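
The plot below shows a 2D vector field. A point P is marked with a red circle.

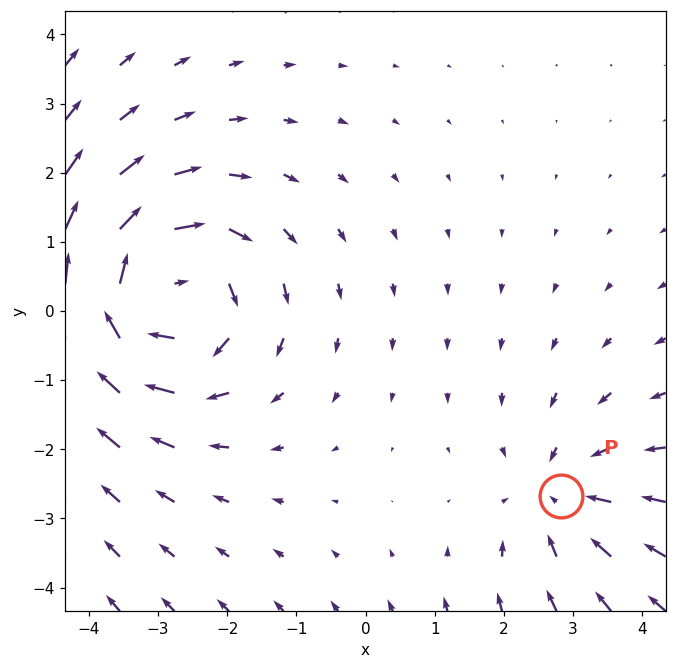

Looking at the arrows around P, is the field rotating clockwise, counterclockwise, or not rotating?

not rotating

Near P at (2.8, -2.7) the arrows show no circulation. The curl there is ≈0.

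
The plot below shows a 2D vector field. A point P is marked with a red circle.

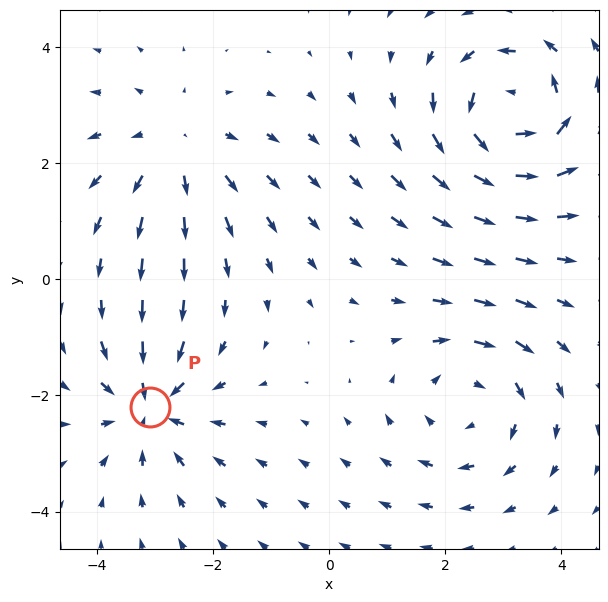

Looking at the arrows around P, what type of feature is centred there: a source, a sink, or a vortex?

At P (-3.1, -2.2) the arrows converge inward. Divergence about -4, curl ≈0 — negative divergence with near-zero curl is a sink.

sink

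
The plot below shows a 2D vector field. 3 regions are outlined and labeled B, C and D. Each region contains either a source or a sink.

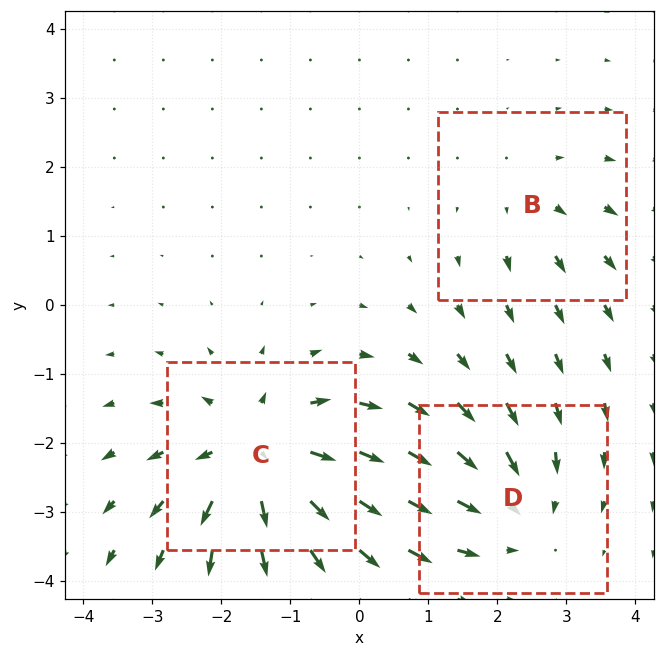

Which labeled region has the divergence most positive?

Divergence at each region's feature centre — B: about +2, C: about +5, D: about -3. Region C is most positive.

C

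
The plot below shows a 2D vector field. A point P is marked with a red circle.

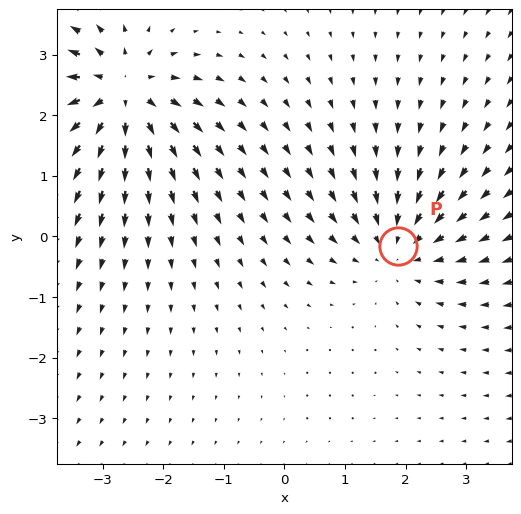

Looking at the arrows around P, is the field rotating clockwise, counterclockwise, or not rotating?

not rotating

Near P at (1.9, -0.2) the arrows show no circulation. The curl there is ≈0.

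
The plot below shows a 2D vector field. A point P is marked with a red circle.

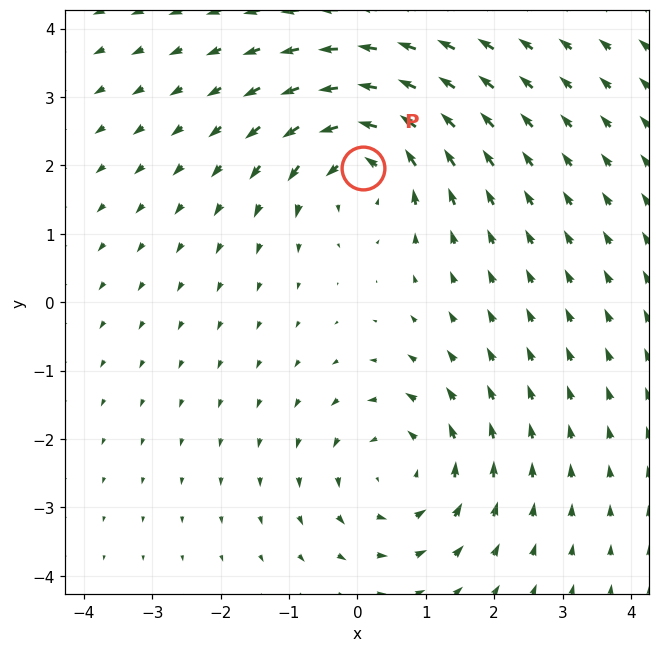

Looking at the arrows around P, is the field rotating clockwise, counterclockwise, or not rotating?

counterclockwise

Near P at (0.1, 2.0) the arrows circulate counterclockwise. The curl (z-component) there is about +6; positive curl means counterclockwise rotation.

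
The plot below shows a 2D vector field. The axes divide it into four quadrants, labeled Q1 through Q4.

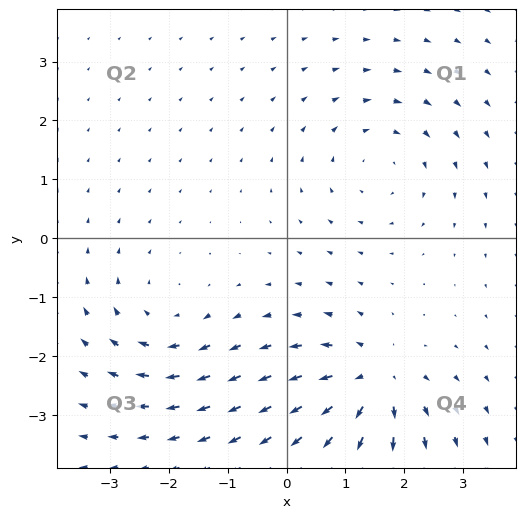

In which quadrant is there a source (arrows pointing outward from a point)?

Q4

The source sits at approximately (1.5, -2.4), which lies in quadrant Q4. The divergence there is about +5, positive as expected for a source.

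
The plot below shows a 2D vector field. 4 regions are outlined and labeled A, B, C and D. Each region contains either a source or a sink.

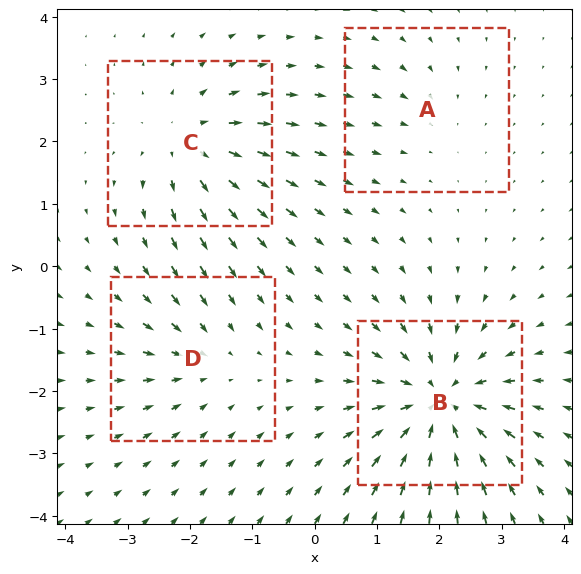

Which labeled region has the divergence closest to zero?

A

Divergence at each region's feature centre — A: about -2, B: about -7, C: about +5, D: about -3. Region A is closest to zero.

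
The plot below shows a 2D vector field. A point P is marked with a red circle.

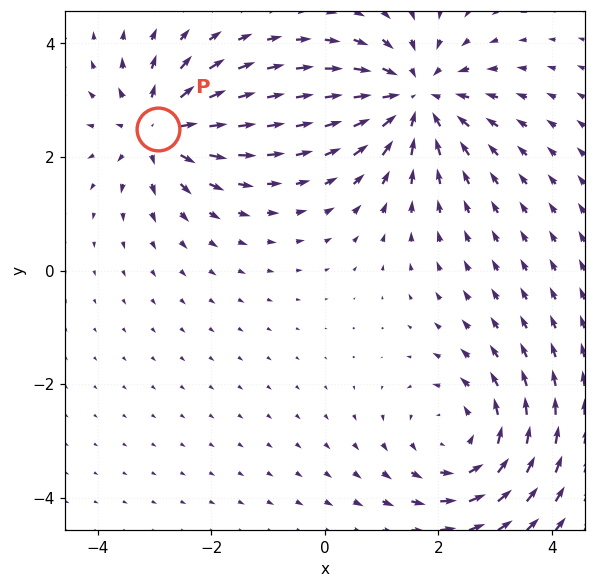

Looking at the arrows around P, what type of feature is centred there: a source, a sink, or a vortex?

At P (-2.9, 2.5) the arrows spread outward. Divergence about +4, curl ≈0 — positive divergence with near-zero curl is a source.

source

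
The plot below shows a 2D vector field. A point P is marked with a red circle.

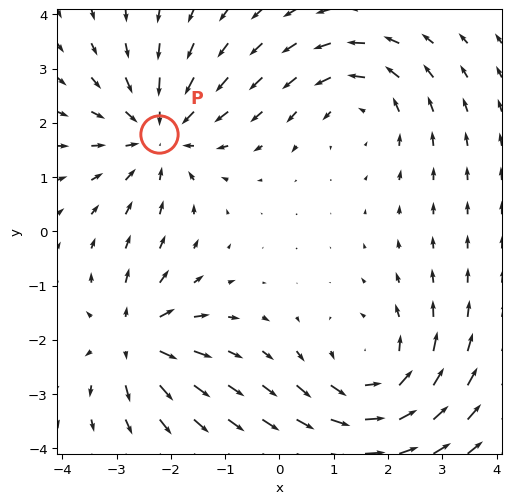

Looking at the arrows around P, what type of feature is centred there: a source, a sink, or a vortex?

At P (-2.2, 1.8) the arrows converge inward. Divergence about -4, curl ≈0 — negative divergence with near-zero curl is a sink.

sink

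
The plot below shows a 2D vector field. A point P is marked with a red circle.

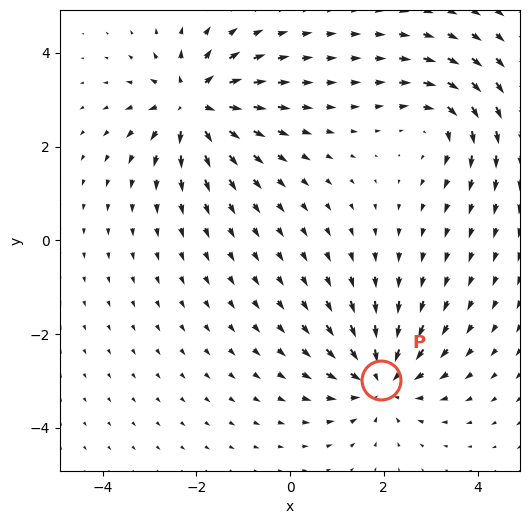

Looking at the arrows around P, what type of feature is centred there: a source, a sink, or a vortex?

At P (1.9, -3.0) the arrows converge inward. Divergence about -4, curl ≈0 — negative divergence with near-zero curl is a sink.

sink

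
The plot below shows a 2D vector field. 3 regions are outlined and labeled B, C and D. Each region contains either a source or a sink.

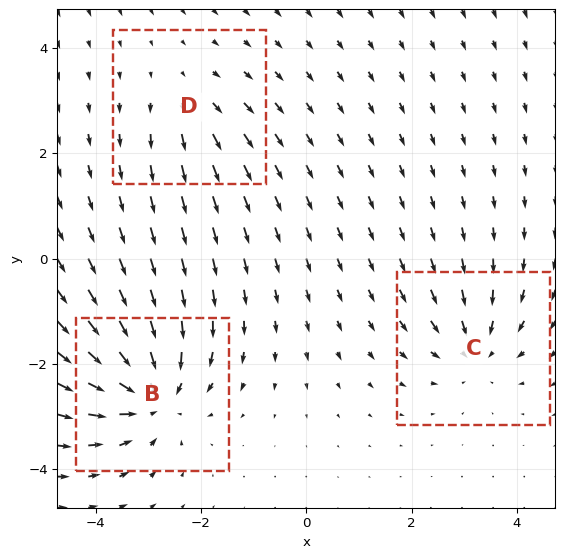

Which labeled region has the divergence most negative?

Divergence at each region's feature centre — B: about -5, C: about -4, D: about +2. Region B is most negative.

B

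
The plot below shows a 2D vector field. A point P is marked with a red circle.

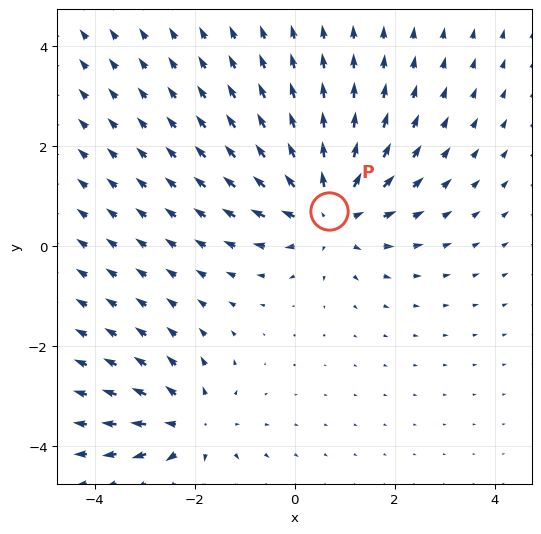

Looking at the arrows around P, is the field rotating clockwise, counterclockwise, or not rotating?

Near P at (0.7, 0.7) the arrows show no circulation. The curl there is ≈0.

not rotating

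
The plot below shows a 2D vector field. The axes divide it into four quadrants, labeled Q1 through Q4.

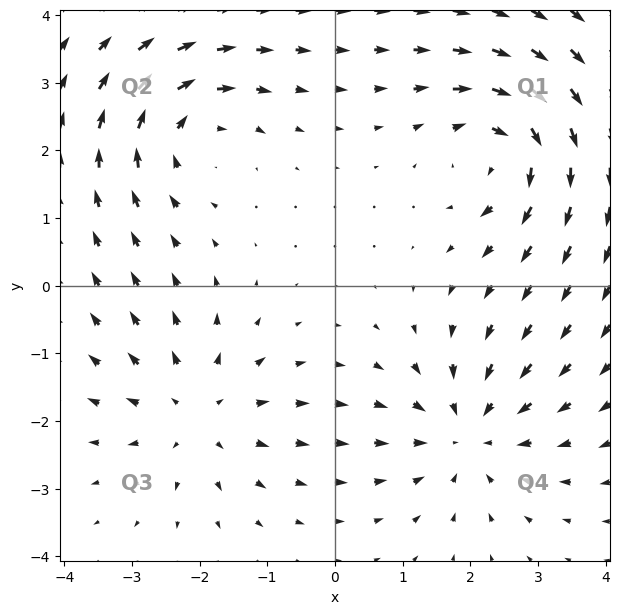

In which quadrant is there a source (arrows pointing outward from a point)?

Q3

The source sits at approximately (-2.0, -1.9), which lies in quadrant Q3. The divergence there is about +4, positive as expected for a source.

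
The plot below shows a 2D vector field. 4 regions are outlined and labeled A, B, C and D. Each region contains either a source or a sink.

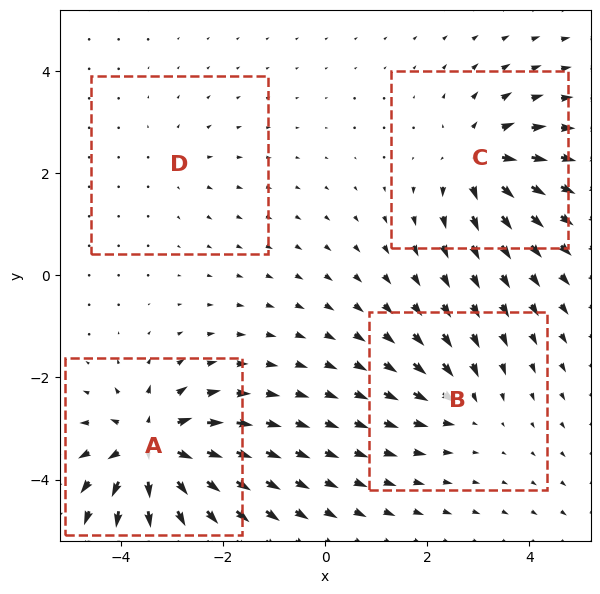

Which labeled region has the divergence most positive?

A

Divergence at each region's feature centre — A: about +8, B: about -4, C: about +6, D: about +2. Region A is most positive.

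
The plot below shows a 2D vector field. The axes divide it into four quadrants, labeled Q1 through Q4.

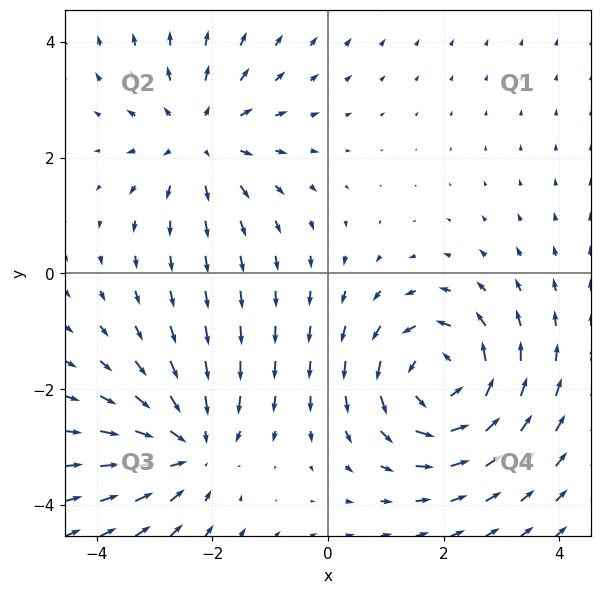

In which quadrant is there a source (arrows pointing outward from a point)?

The source sits at approximately (-2.2, 2.3), which lies in quadrant Q2. The divergence there is about +3, positive as expected for a source.

Q2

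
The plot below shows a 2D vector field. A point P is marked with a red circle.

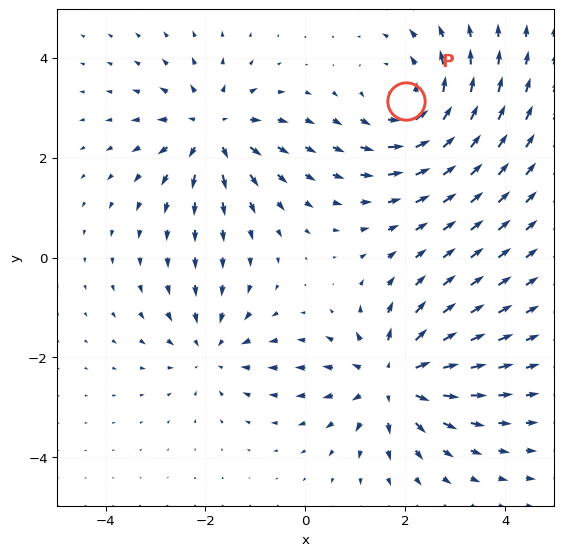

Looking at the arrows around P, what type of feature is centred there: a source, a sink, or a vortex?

At P (2.0, 3.1) the arrows circulate counterclockwise. Divergence ≈0, curl about +3 — near-zero divergence with nonzero curl is a vortex.

vortex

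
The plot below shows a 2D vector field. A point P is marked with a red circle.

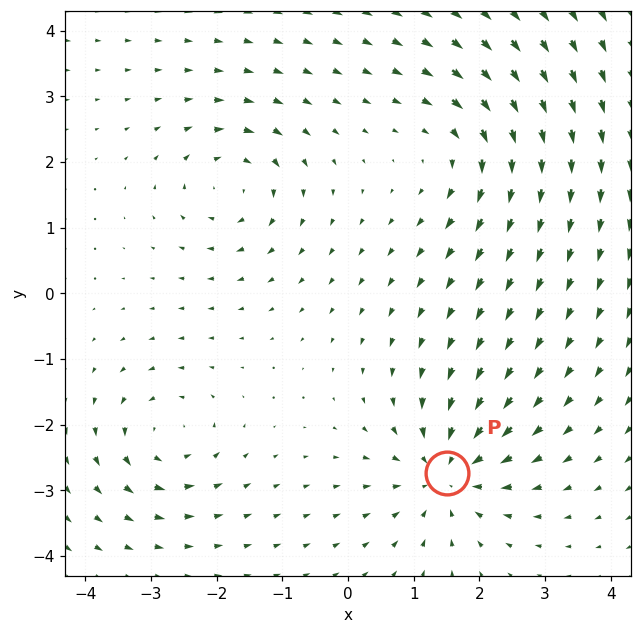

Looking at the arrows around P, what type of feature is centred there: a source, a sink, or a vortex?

At P (1.5, -2.7) the arrows converge inward. Divergence about -6, curl ≈0 — negative divergence with near-zero curl is a sink.

sink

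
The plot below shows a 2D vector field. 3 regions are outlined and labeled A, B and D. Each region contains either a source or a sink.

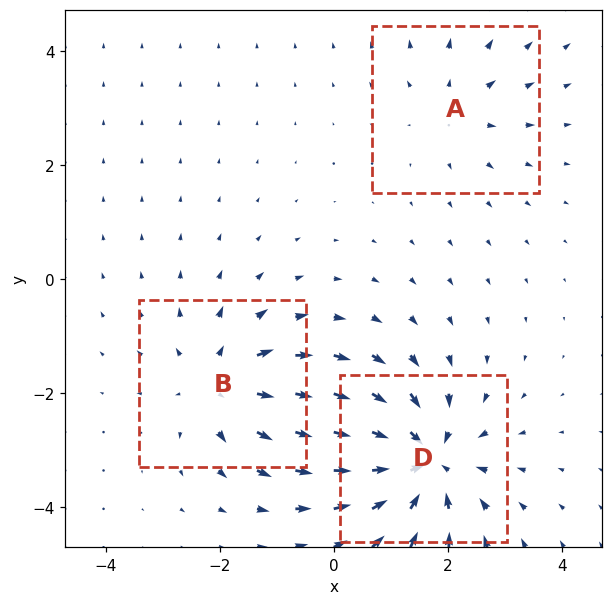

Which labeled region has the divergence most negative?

Divergence at each region's feature centre — A: about +2, B: about +3, D: about -5. Region D is most negative.

D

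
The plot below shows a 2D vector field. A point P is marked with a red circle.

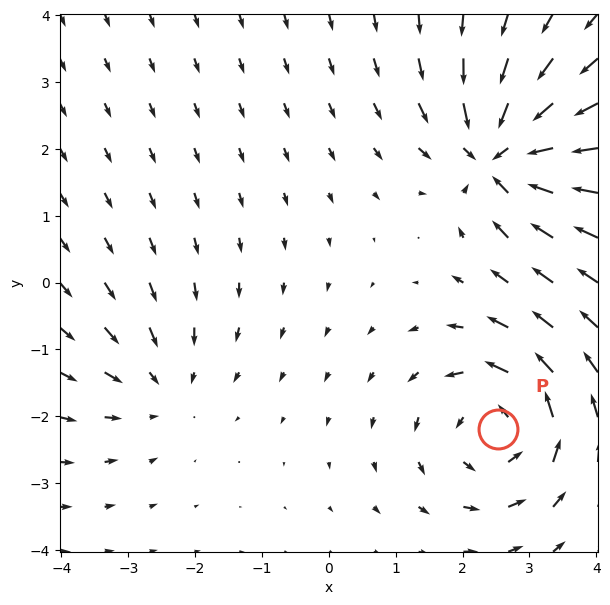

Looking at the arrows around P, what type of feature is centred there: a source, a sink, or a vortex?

vortex

At P (2.5, -2.2) the arrows circulate counterclockwise. Divergence ≈0, curl about +4 — near-zero divergence with nonzero curl is a vortex.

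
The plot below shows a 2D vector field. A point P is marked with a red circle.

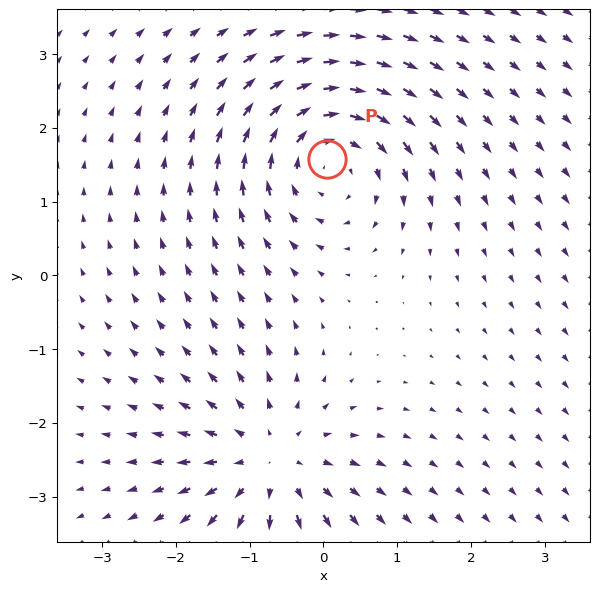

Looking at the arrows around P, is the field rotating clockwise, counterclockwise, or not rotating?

clockwise

Near P at (0.1, 1.6) the arrows circulate clockwise. The curl (z-component) there is about -5; negative curl means clockwise rotation.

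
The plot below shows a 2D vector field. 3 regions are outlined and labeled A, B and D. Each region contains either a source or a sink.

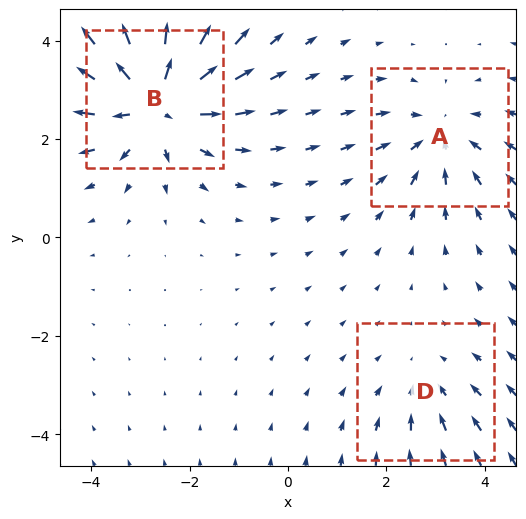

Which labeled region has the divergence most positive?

Divergence at each region's feature centre — A: about -3, B: about +5, D: about -2. Region B is most positive.

B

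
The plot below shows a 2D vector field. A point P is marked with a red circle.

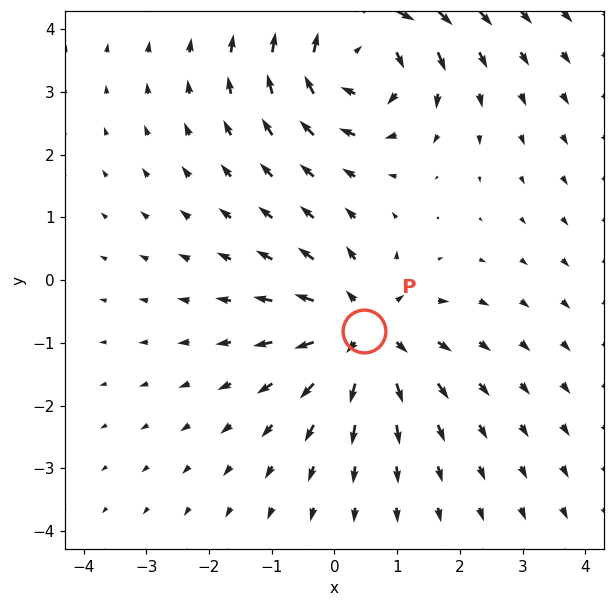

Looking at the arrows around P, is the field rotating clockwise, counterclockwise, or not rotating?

Near P at (0.5, -0.8) the arrows show no circulation. The curl there is ≈0.

not rotating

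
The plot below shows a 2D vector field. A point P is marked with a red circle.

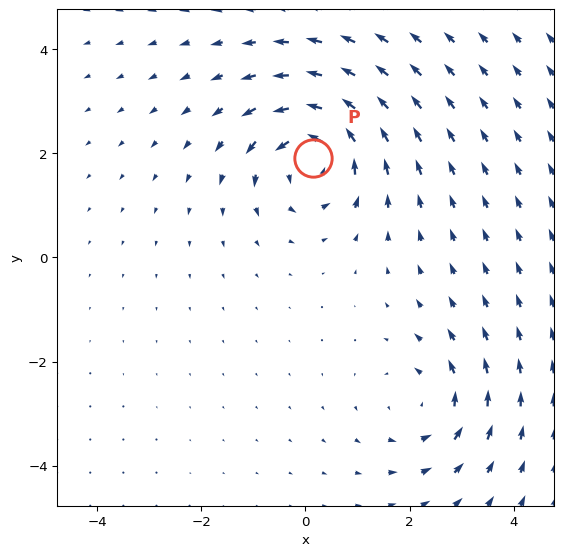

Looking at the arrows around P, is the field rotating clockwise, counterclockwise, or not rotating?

counterclockwise

Near P at (0.1, 1.9) the arrows circulate counterclockwise. The curl (z-component) there is about +6; positive curl means counterclockwise rotation.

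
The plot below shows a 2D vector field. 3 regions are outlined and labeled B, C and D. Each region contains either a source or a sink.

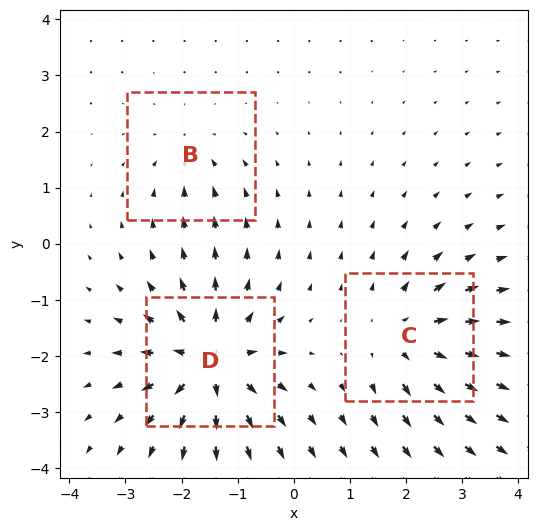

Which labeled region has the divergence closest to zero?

B

Divergence at each region's feature centre — B: about -3, C: about +4, D: about +6. Region B is closest to zero.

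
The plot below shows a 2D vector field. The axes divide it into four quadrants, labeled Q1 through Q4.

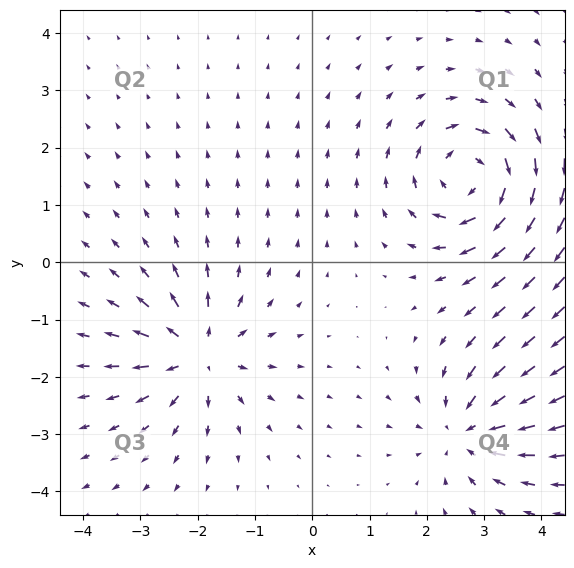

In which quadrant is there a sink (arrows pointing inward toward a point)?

Q4

The sink sits at approximately (2.7, -3.0), which lies in quadrant Q4. The divergence there is about -5, negative as expected for a sink.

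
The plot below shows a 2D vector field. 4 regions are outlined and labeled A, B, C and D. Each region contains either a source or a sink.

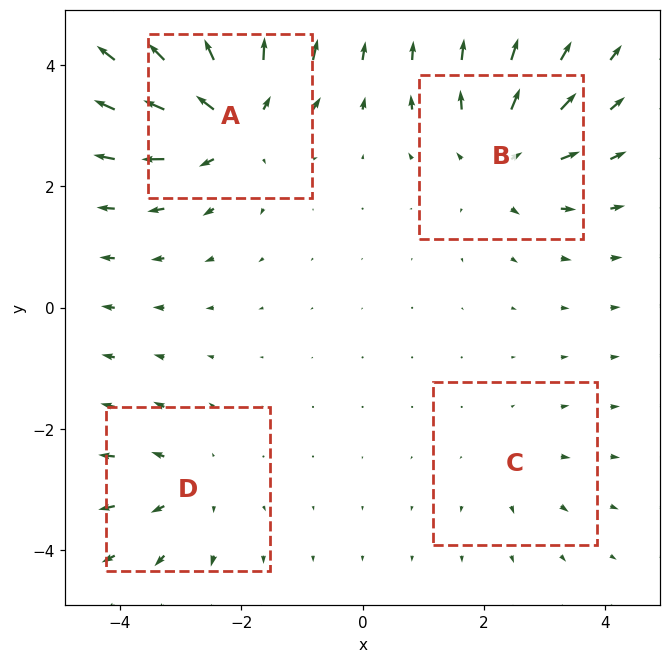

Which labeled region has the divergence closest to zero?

Divergence at each region's feature centre — A: about +7, B: about +5, C: about +2, D: about +3. Region C is closest to zero.

C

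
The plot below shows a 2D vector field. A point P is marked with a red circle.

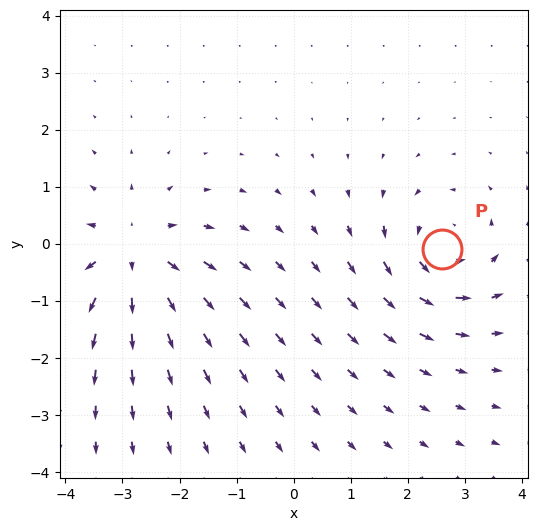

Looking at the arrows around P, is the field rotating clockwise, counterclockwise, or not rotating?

counterclockwise

Near P at (2.6, -0.1) the arrows circulate counterclockwise. The curl (z-component) there is about +5; positive curl means counterclockwise rotation.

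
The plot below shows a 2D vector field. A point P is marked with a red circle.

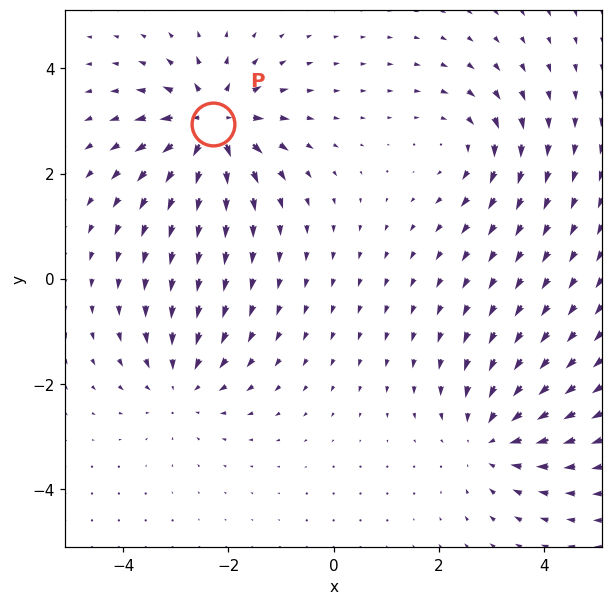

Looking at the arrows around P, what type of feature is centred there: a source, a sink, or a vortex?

At P (-2.3, 2.9) the arrows spread outward. Divergence about +7, curl ≈0 — positive divergence with near-zero curl is a source.

source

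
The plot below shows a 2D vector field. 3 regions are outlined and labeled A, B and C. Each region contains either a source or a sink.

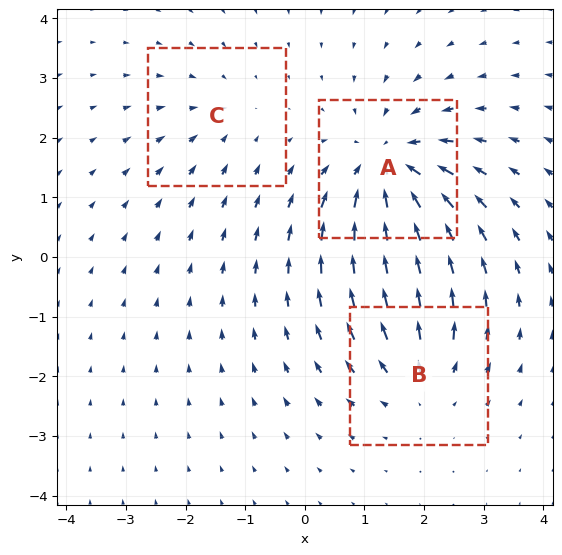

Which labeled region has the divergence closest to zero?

C

Divergence at each region's feature centre — A: about -5, B: about +3, C: about -2. Region C is closest to zero.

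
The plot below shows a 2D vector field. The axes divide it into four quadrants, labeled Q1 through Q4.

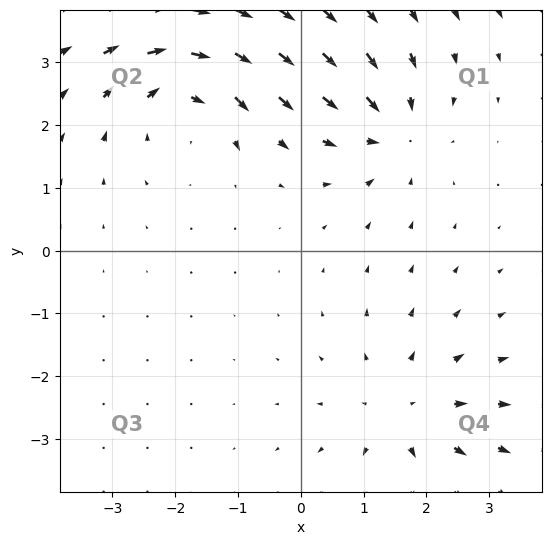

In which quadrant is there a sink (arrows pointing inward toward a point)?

Q1

The sink sits at approximately (1.4, 1.9), which lies in quadrant Q1. The divergence there is about -4, negative as expected for a sink.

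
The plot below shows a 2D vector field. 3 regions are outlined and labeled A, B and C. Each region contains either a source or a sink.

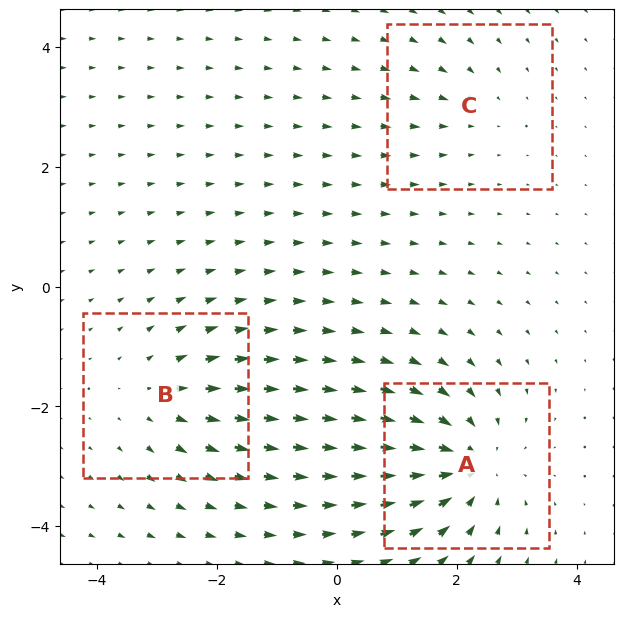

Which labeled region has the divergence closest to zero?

C

Divergence at each region's feature centre — A: about -4, B: about +3, C: about -2. Region C is closest to zero.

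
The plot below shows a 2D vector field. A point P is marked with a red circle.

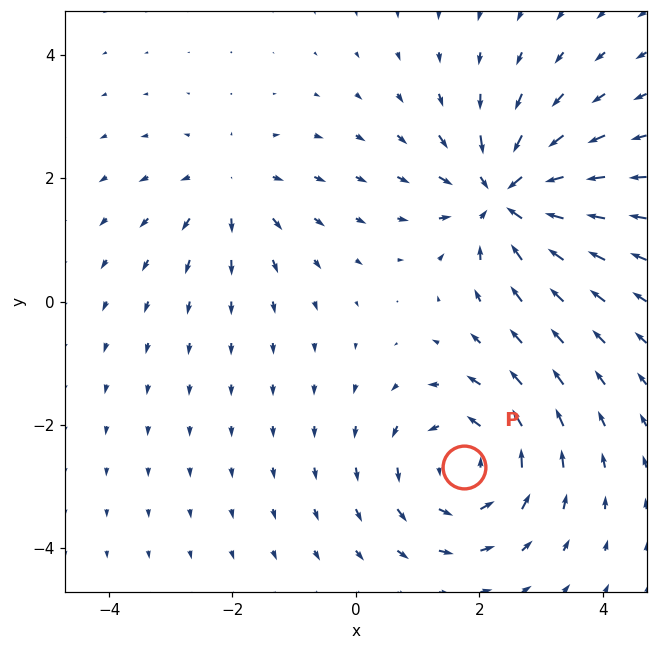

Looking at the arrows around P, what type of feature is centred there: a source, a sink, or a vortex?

vortex

At P (1.7, -2.7) the arrows circulate counterclockwise. Divergence ≈0, curl about +4 — near-zero divergence with nonzero curl is a vortex.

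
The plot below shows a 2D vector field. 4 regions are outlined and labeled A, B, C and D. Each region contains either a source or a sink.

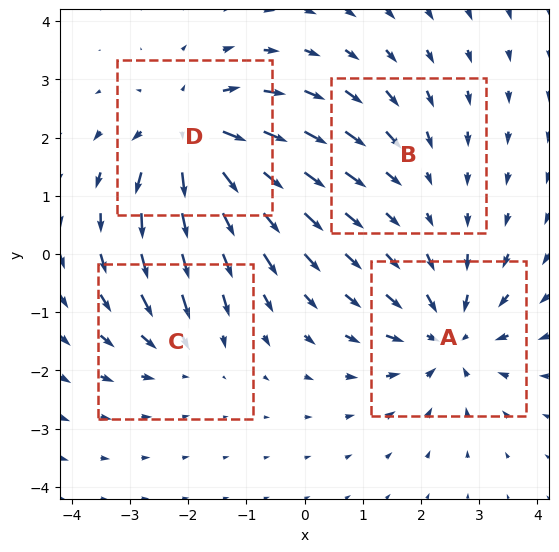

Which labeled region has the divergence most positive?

D

Divergence at each region's feature centre — A: about -5, B: about -2, C: about -3, D: about +6. Region D is most positive.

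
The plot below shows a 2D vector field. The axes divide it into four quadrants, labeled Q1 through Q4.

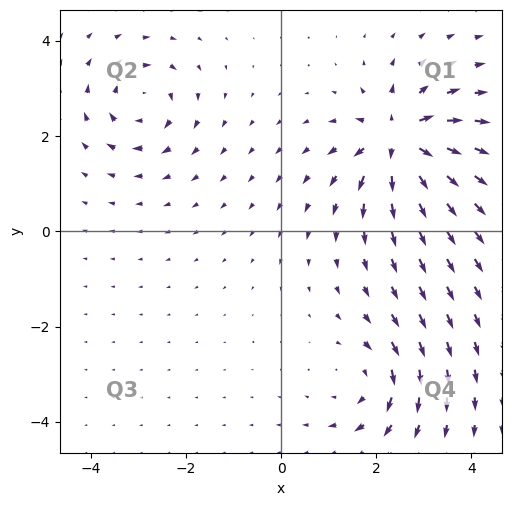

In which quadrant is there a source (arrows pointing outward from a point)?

Q1

The source sits at approximately (2.5, 1.9), which lies in quadrant Q1. The divergence there is about +7, positive as expected for a source.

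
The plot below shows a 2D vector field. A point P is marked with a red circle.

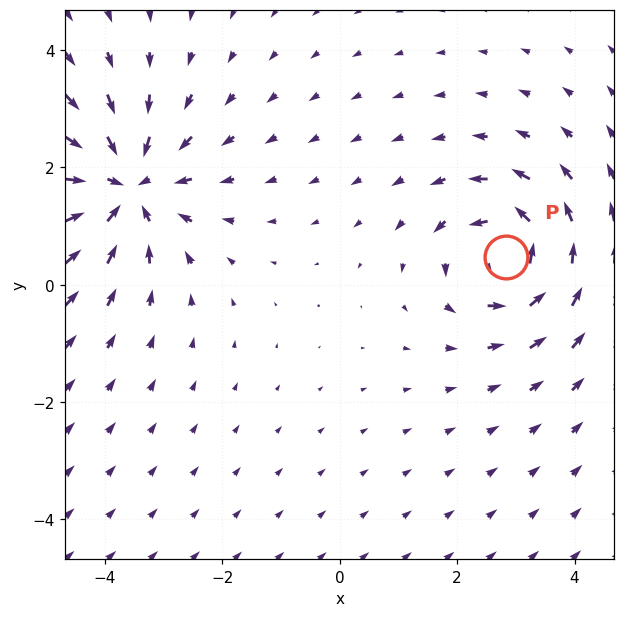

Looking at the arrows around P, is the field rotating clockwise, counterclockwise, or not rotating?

Near P at (2.8, 0.5) the arrows circulate counterclockwise. The curl (z-component) there is about +3; positive curl means counterclockwise rotation.

counterclockwise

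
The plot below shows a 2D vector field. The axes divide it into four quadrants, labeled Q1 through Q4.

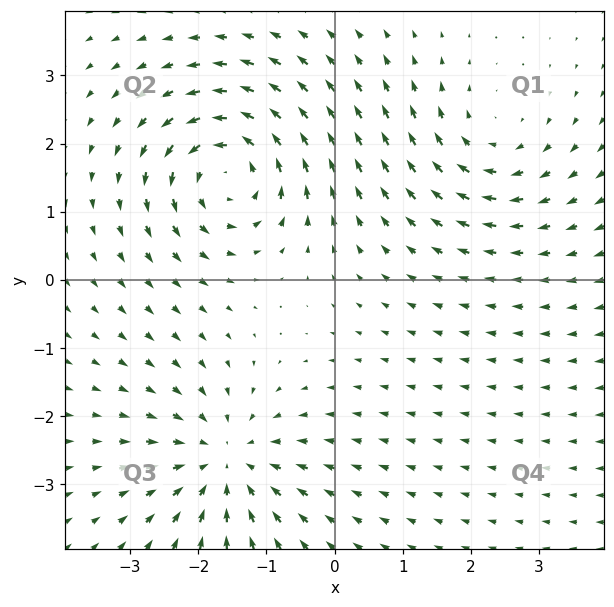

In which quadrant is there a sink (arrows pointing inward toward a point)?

The sink sits at approximately (-1.6, -2.7), which lies in quadrant Q3. The divergence there is about -3, negative as expected for a sink.

Q3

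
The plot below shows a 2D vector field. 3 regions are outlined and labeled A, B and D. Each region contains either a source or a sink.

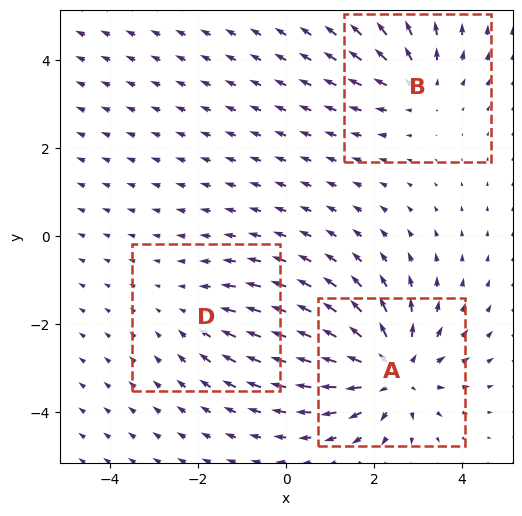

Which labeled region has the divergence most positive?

A

Divergence at each region's feature centre — A: about +5, B: about +3, D: about -2. Region A is most positive.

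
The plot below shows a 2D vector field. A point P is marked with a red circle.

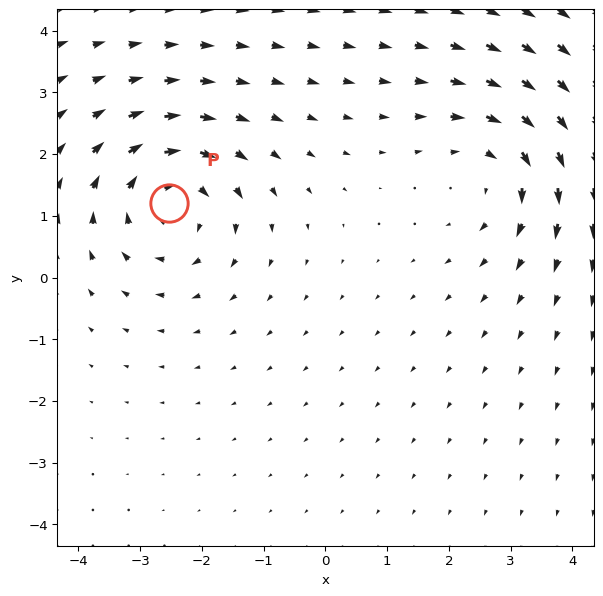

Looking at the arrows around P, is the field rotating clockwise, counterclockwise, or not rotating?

Near P at (-2.5, 1.2) the arrows circulate clockwise. The curl (z-component) there is about -5; negative curl means clockwise rotation.

clockwise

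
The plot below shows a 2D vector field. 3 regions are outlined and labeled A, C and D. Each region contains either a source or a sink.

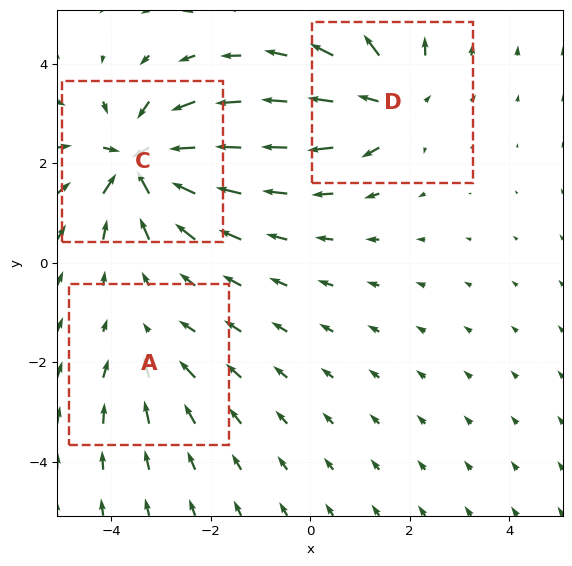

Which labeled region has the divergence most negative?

Divergence at each region's feature centre — A: about -2, C: about -6, D: about +4. Region C is most negative.

C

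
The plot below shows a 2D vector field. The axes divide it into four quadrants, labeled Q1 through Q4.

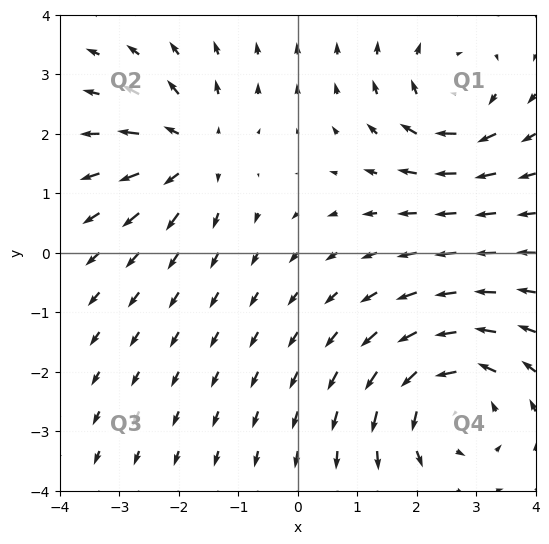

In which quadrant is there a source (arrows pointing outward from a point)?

The source sits at approximately (-1.8, 1.7), which lies in quadrant Q2. The divergence there is about +4, positive as expected for a source.

Q2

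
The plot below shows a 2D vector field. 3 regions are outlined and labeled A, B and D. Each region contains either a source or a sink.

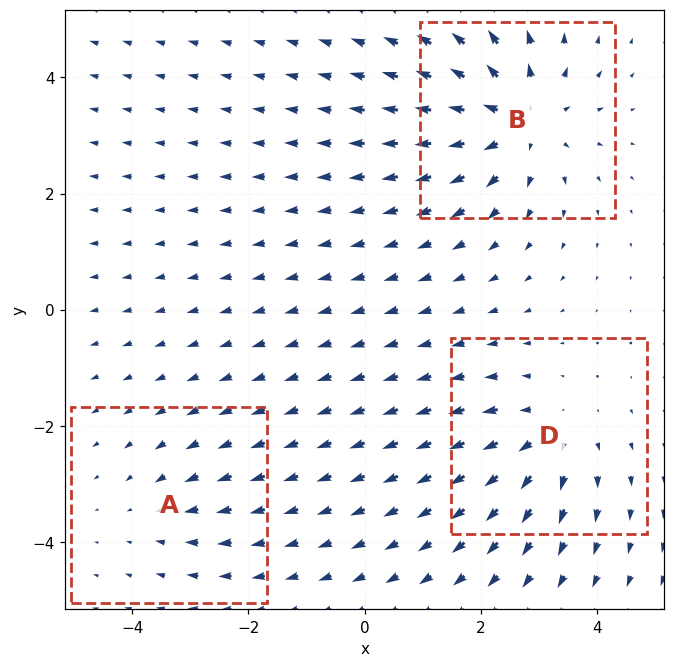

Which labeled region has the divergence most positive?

Divergence at each region's feature centre — A: about -2, B: about +4, D: about +3. Region B is most positive.

B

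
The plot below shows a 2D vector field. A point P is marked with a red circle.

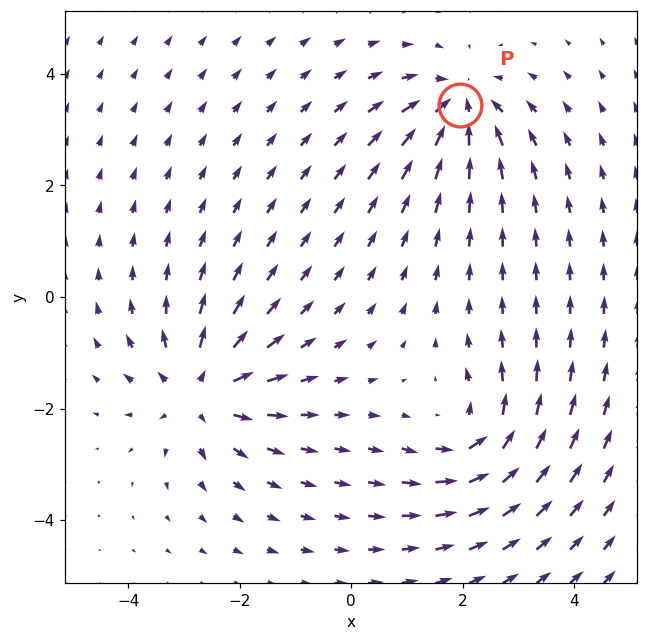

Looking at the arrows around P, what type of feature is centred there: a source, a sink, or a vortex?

At P (1.9, 3.4) the arrows converge inward. Divergence about -5, curl ≈0 — negative divergence with near-zero curl is a sink.

sink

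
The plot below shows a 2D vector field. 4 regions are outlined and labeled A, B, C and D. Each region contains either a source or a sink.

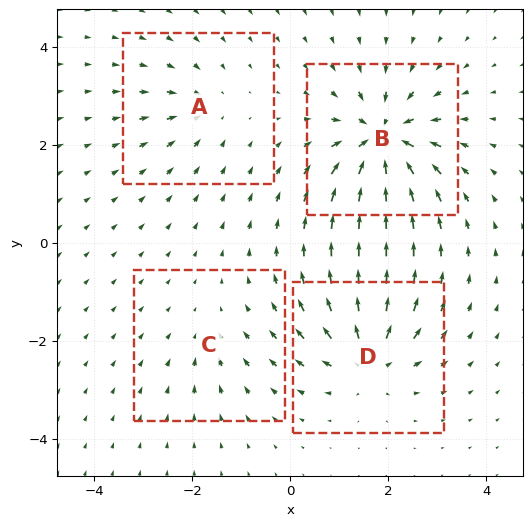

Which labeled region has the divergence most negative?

Divergence at each region's feature centre — A: about -4, B: about -9, C: about -3, D: about +7. Region B is most negative.

B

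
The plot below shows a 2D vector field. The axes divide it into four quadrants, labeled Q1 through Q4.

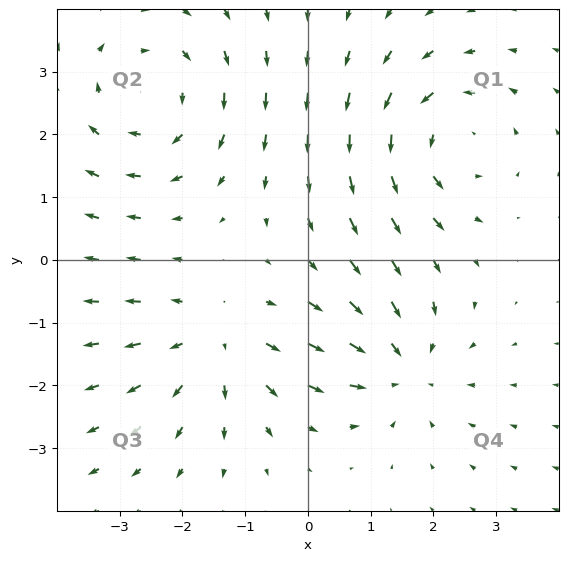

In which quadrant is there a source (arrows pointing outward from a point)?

The source sits at approximately (-1.4, -1.3), which lies in quadrant Q3. The divergence there is about +4, positive as expected for a source.

Q3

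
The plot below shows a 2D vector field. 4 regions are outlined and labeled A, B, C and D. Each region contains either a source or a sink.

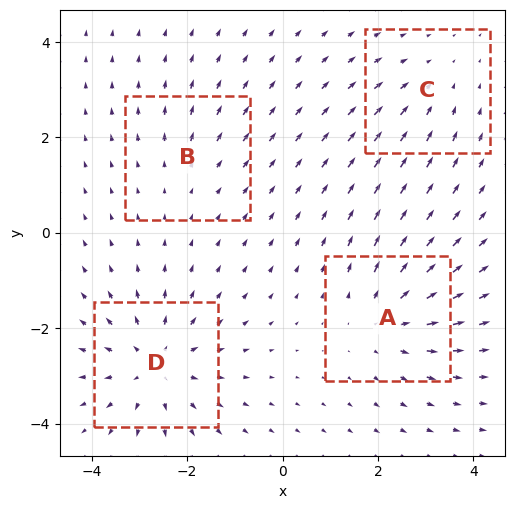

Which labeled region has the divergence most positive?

D

Divergence at each region's feature centre — A: about +4, B: about +2, C: about -3, D: about +5. Region D is most positive.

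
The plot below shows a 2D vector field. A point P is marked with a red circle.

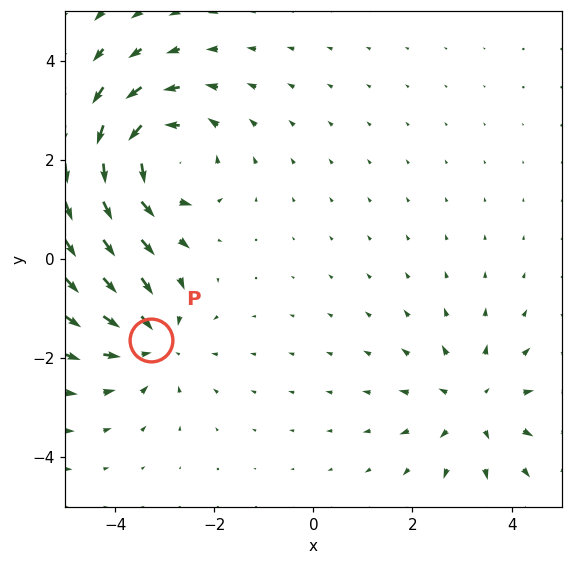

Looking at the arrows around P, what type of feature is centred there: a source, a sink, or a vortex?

At P (-3.3, -1.6) the arrows converge inward. Divergence about -3, curl ≈0 — negative divergence with near-zero curl is a sink.

sink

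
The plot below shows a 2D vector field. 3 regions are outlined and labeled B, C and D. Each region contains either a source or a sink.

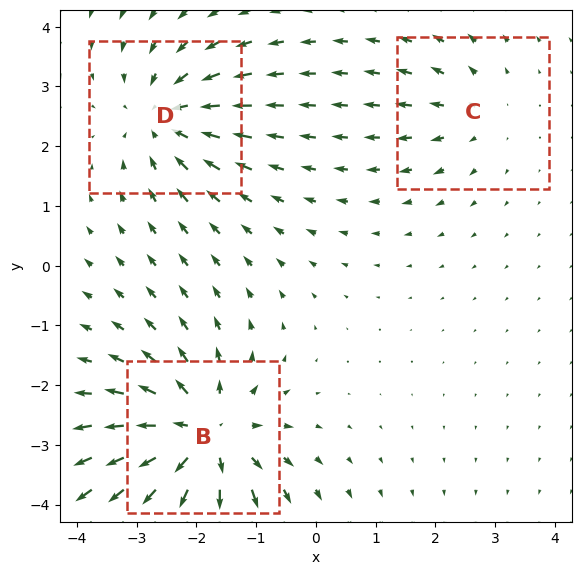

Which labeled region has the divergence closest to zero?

Divergence at each region's feature centre — B: about +5, C: about +2, D: about -3. Region C is closest to zero.

C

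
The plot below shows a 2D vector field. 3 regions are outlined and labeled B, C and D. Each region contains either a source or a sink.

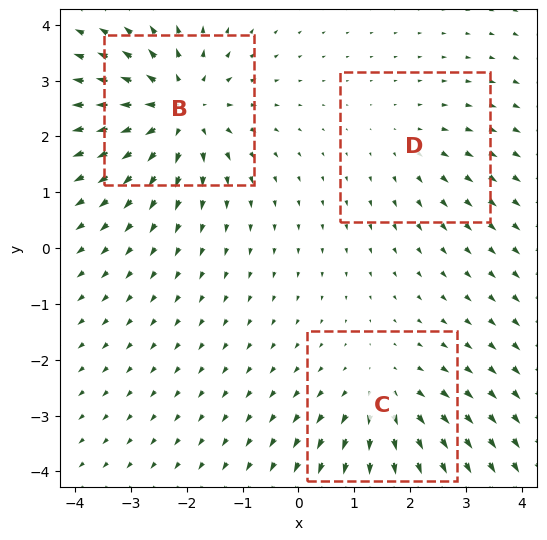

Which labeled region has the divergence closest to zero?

Divergence at each region's feature centre — B: about +5, C: about +3, D: about +2. Region D is closest to zero.

D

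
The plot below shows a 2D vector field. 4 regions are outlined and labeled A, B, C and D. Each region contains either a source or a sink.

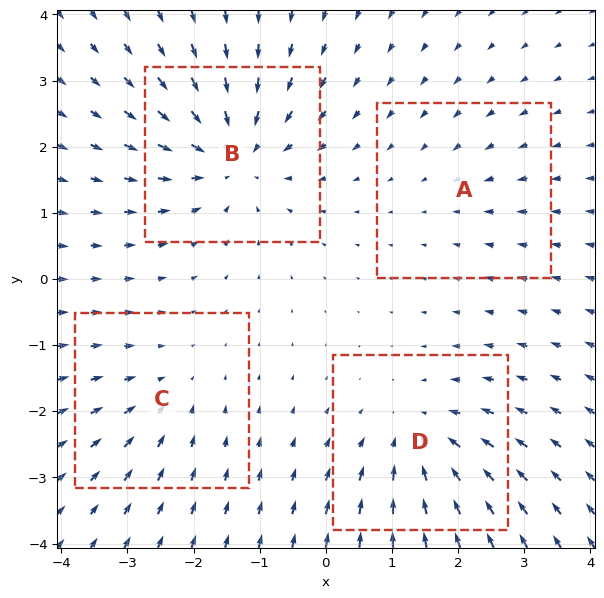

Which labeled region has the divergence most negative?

Divergence at each region's feature centre — A: about -2, B: about -6, C: about -3, D: about -5. Region B is most negative.

B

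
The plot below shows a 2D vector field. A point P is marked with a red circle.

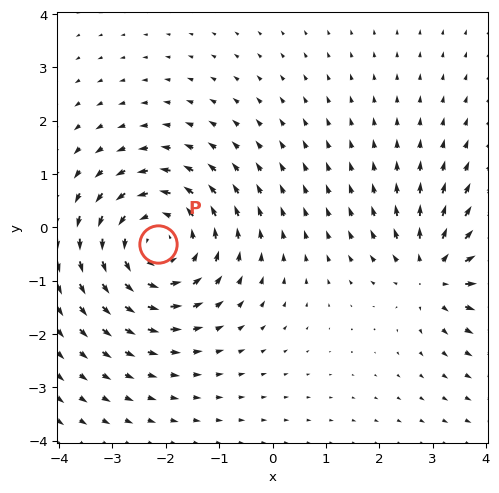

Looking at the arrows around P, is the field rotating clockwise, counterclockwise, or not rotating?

counterclockwise

Near P at (-2.1, -0.3) the arrows circulate counterclockwise. The curl (z-component) there is about +4; positive curl means counterclockwise rotation.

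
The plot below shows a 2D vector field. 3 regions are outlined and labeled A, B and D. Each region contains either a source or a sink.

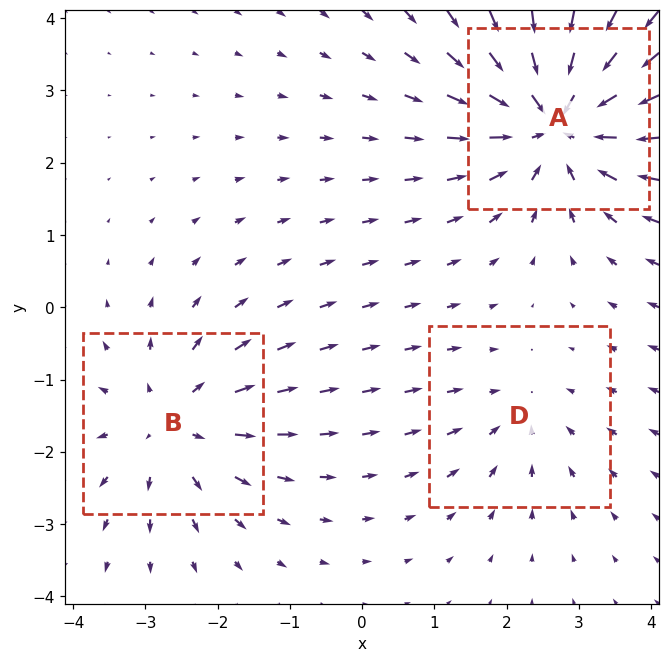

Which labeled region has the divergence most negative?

A

Divergence at each region's feature centre — A: about -5, B: about +3, D: about -2. Region A is most negative.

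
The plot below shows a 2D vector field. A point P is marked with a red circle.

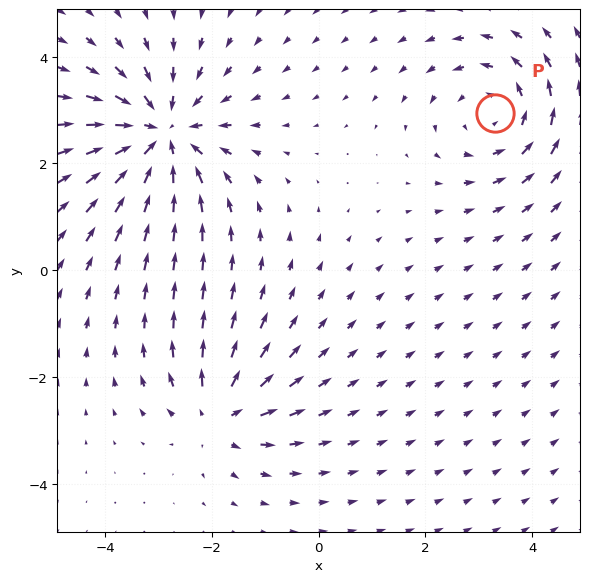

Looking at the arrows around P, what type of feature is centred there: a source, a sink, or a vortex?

At P (3.3, 2.9) the arrows circulate counterclockwise. Divergence ≈0, curl about +3 — near-zero divergence with nonzero curl is a vortex.

vortex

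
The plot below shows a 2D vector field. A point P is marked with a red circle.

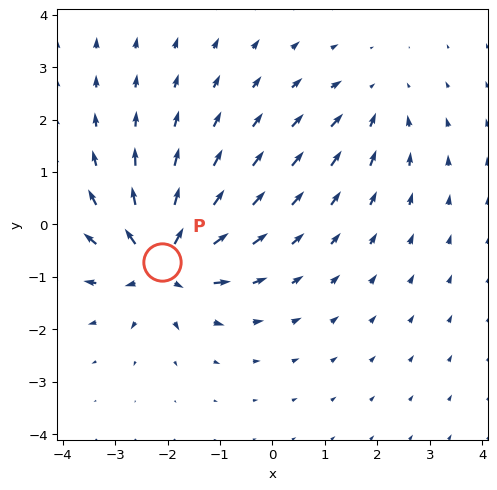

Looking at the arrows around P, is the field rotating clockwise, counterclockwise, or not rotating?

not rotating

Near P at (-2.1, -0.7) the arrows show no circulation. The curl there is ≈0.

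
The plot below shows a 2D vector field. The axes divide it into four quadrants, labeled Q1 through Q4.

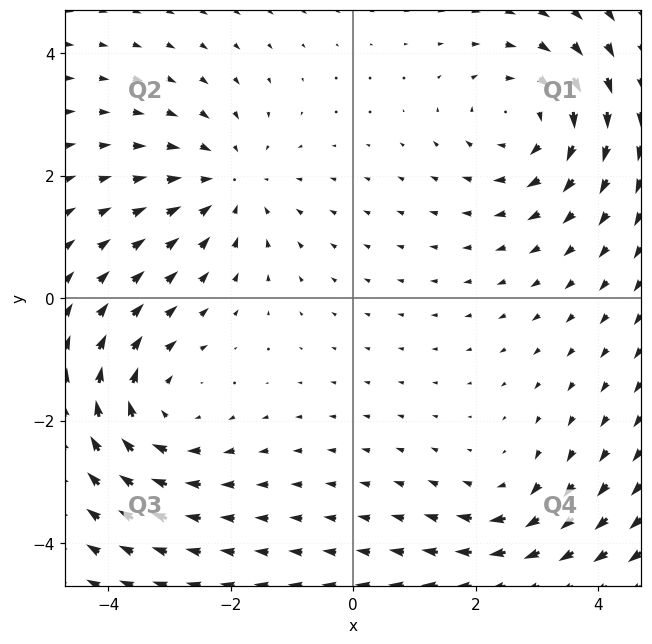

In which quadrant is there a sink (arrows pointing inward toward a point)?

The sink sits at approximately (-2.0, 1.9), which lies in quadrant Q2. The divergence there is about -3, negative as expected for a sink.

Q2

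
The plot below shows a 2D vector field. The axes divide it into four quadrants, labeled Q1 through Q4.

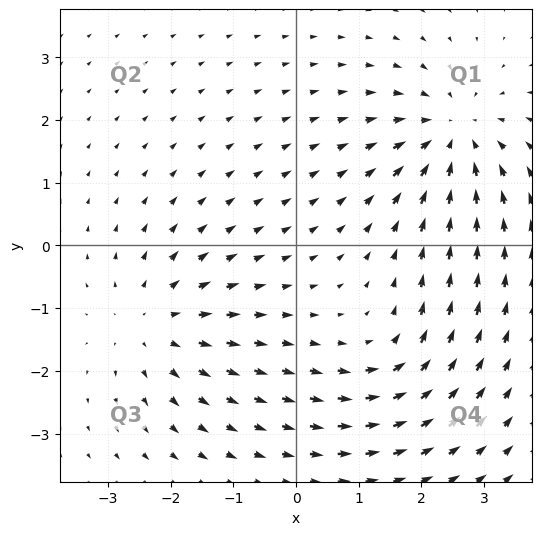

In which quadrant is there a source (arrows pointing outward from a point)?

Q3

The source sits at approximately (-2.3, -1.2), which lies in quadrant Q3. The divergence there is about +4, positive as expected for a source.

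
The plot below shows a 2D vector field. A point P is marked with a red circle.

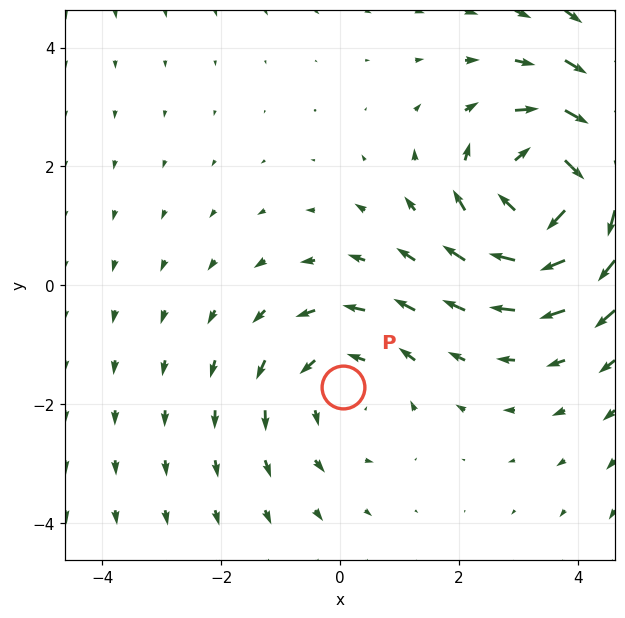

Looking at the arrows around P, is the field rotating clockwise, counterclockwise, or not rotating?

counterclockwise

Near P at (0.0, -1.7) the arrows circulate counterclockwise. The curl (z-component) there is about +2; positive curl means counterclockwise rotation.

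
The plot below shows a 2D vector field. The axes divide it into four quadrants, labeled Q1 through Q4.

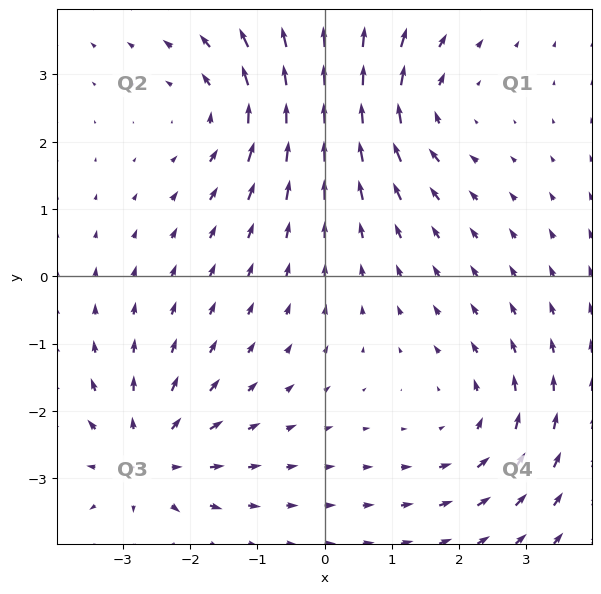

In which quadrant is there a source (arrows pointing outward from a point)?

The source sits at approximately (-2.6, -2.7), which lies in quadrant Q3. The divergence there is about +5, positive as expected for a source.

Q3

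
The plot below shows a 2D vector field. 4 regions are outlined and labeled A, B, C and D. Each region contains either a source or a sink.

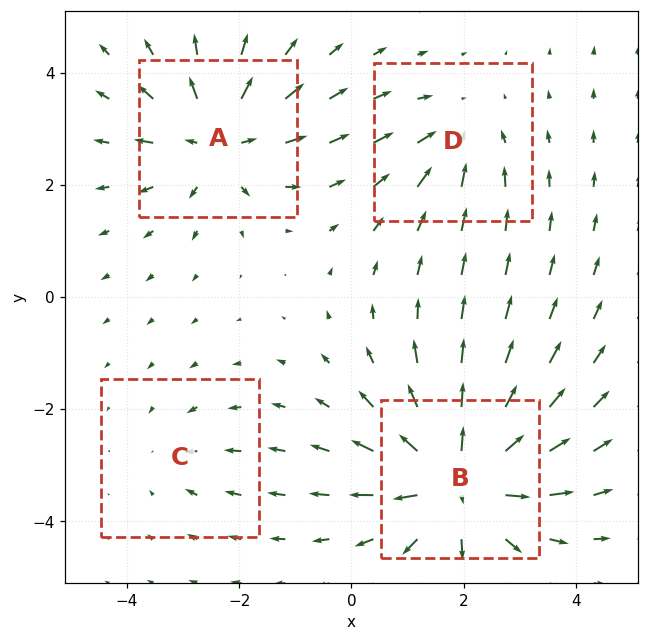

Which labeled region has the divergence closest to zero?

C

Divergence at each region's feature centre — A: about +5, B: about +7, C: about -2, D: about -3. Region C is closest to zero.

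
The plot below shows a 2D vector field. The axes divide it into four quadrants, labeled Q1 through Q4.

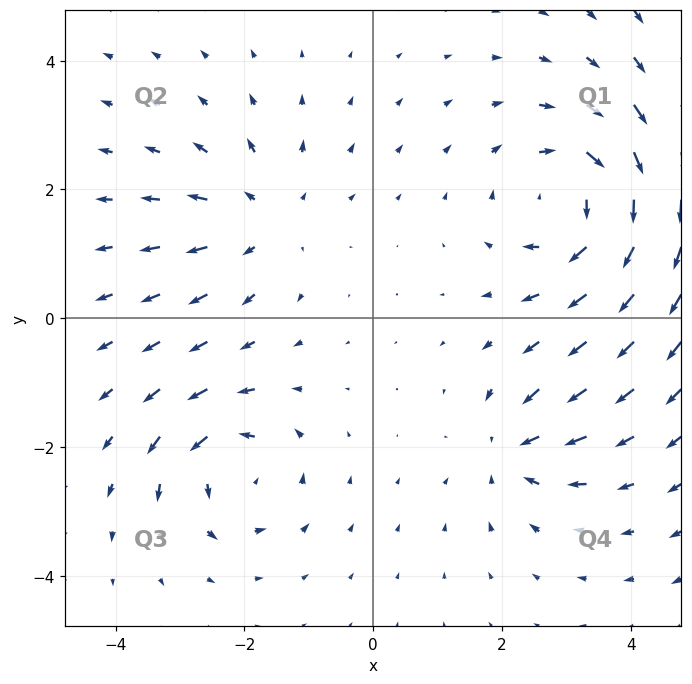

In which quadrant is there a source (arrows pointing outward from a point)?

The source sits at approximately (-1.7, 1.6), which lies in quadrant Q2. The divergence there is about +3, positive as expected for a source.

Q2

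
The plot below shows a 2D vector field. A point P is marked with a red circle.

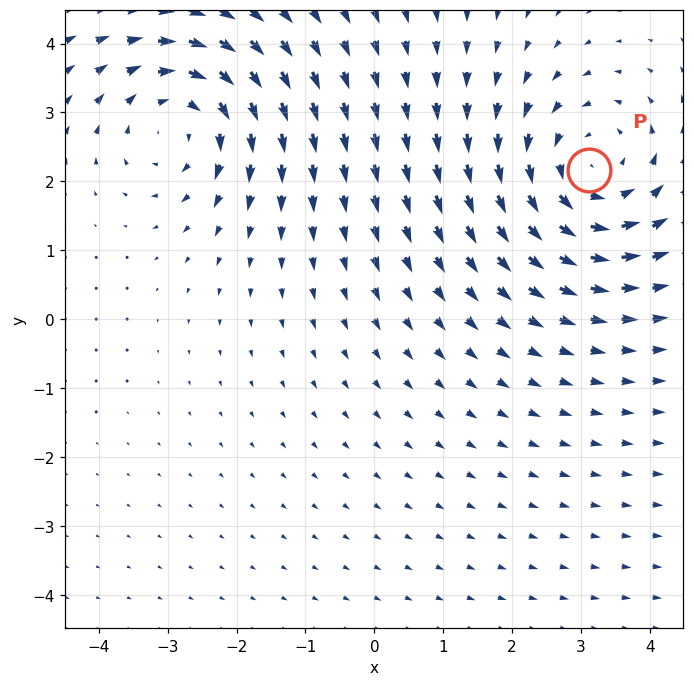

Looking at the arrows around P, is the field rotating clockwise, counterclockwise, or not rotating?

counterclockwise

Near P at (3.1, 2.2) the arrows circulate counterclockwise. The curl (z-component) there is about +3; positive curl means counterclockwise rotation.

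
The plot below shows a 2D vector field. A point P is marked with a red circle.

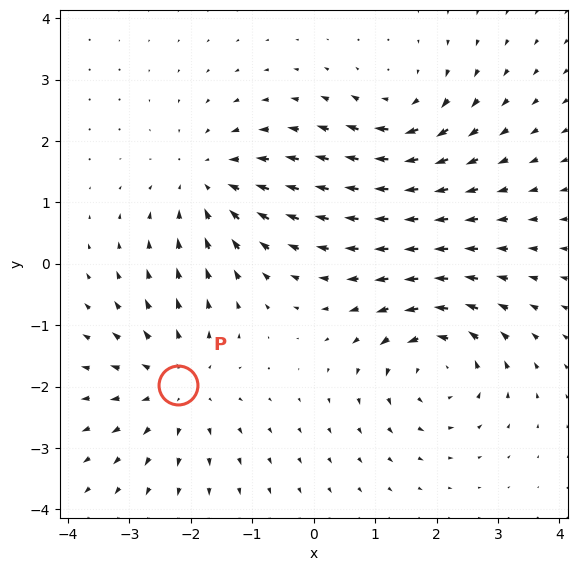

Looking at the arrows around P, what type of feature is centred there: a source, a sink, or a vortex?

source

At P (-2.2, -2.0) the arrows spread outward. Divergence about +4, curl ≈0 — positive divergence with near-zero curl is a source.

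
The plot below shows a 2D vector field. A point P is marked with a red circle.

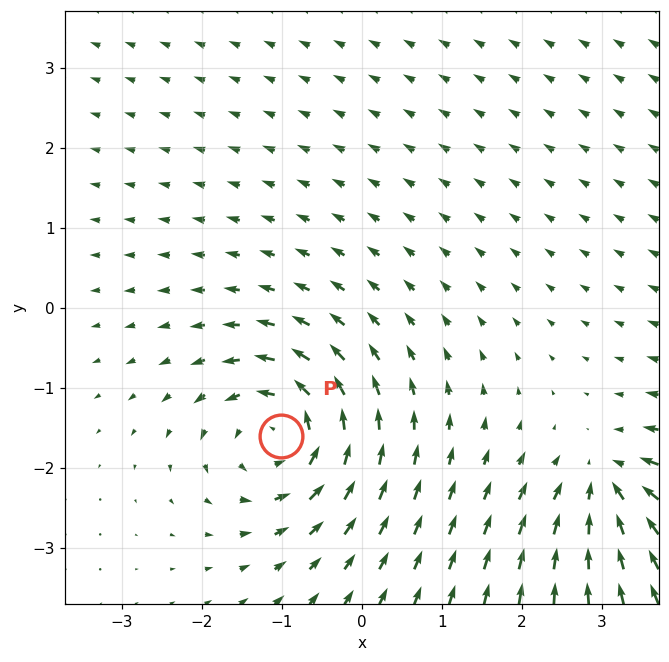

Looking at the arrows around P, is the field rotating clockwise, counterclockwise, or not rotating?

Near P at (-1.0, -1.6) the arrows circulate counterclockwise. The curl (z-component) there is about +5; positive curl means counterclockwise rotation.

counterclockwise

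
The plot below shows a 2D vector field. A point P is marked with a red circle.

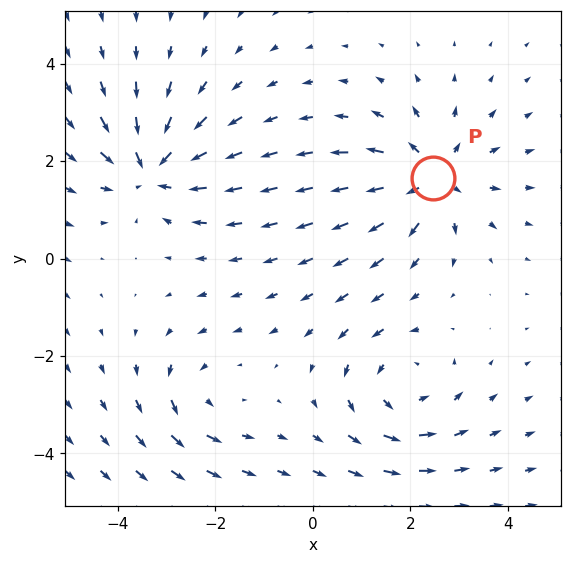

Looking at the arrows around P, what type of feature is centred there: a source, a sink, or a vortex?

At P (2.5, 1.7) the arrows spread outward. Divergence about +5, curl ≈0 — positive divergence with near-zero curl is a source.

source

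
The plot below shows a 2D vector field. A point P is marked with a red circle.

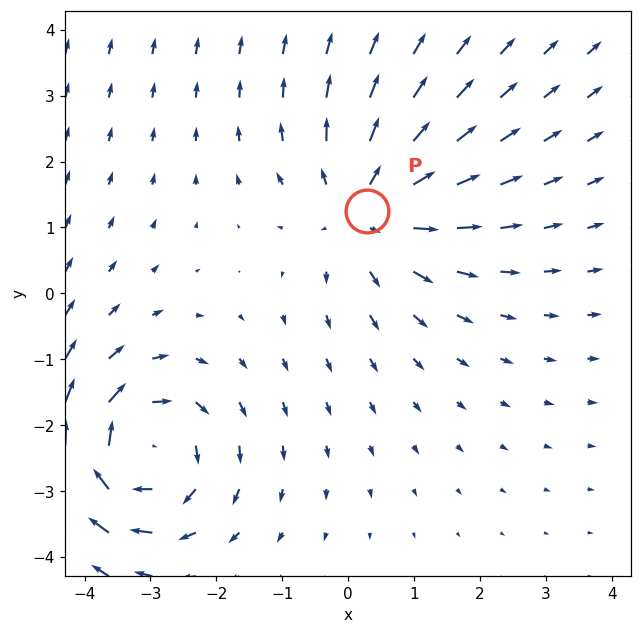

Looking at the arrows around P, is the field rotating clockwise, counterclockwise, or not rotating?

Near P at (0.3, 1.3) the arrows show no circulation. The curl there is ≈0.

not rotating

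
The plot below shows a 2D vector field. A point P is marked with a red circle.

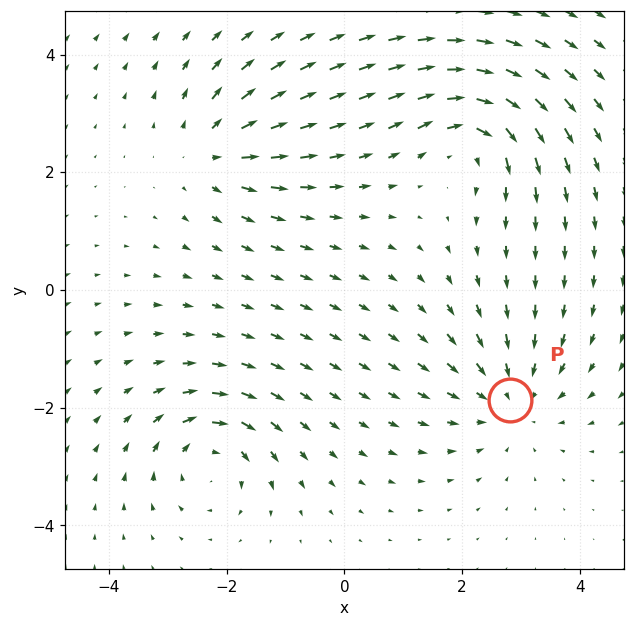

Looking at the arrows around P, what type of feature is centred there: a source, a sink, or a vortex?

At P (2.8, -1.9) the arrows converge inward. Divergence about -4, curl ≈0 — negative divergence with near-zero curl is a sink.

sink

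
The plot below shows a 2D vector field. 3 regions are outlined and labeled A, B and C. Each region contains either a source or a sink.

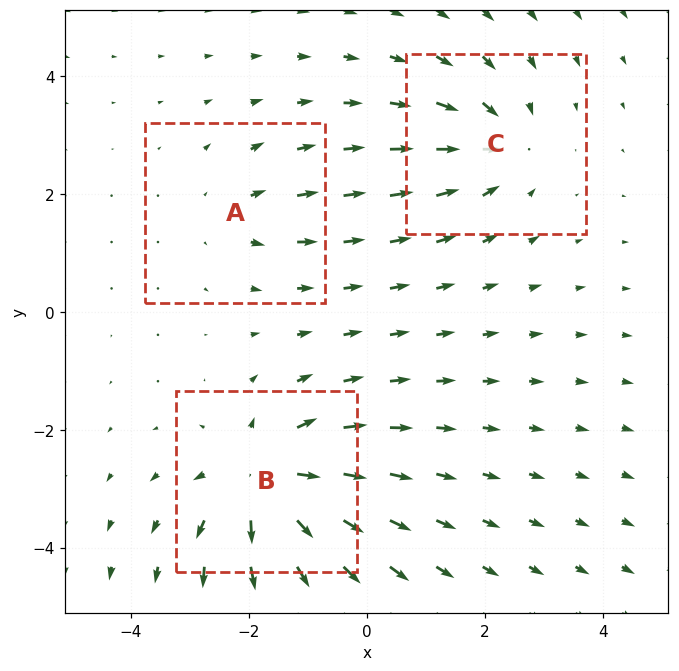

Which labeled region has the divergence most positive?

Divergence at each region's feature centre — A: about +2, B: about +5, C: about -3. Region B is most positive.

B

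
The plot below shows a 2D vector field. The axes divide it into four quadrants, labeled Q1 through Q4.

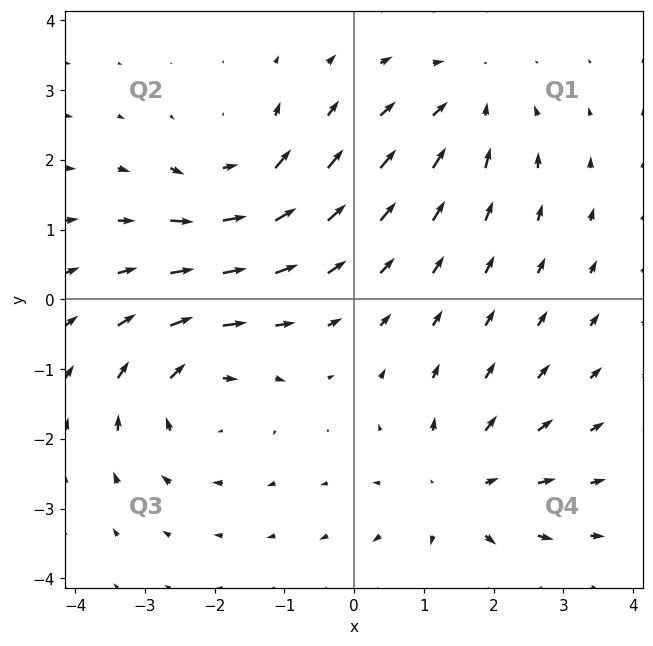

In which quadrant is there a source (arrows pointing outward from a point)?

The source sits at approximately (1.5, -2.8), which lies in quadrant Q4. The divergence there is about +3, positive as expected for a source.

Q4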